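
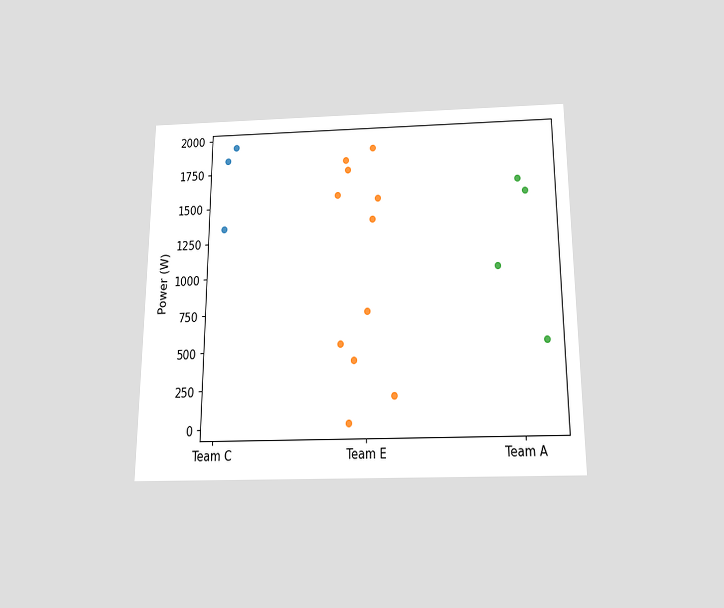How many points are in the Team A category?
The chart is viewed slightly from below. Counting the markers in the Team A column gives 4.

4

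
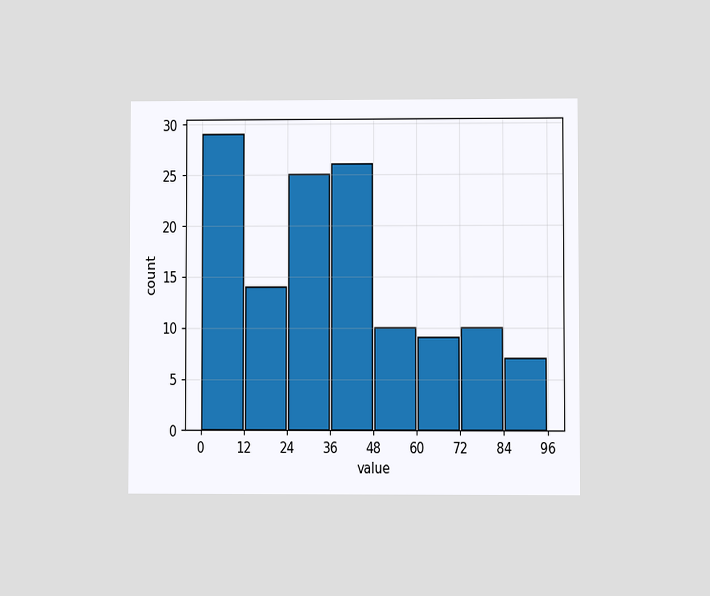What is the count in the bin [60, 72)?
9

The chart is viewed at a slight angle. The [60, 72) bin has height 9.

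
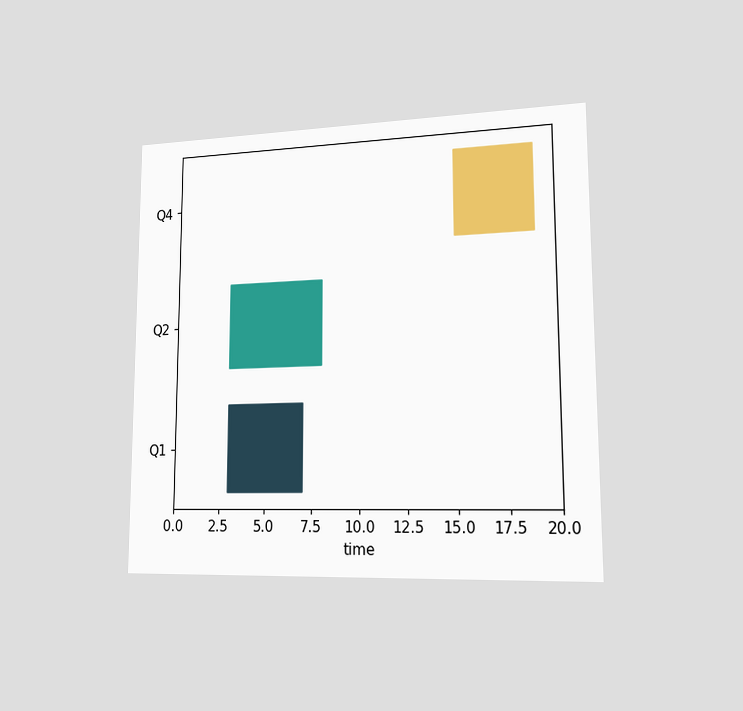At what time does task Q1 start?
The chart is viewed slightly from the right. The Q1 bar begins at t=3.

3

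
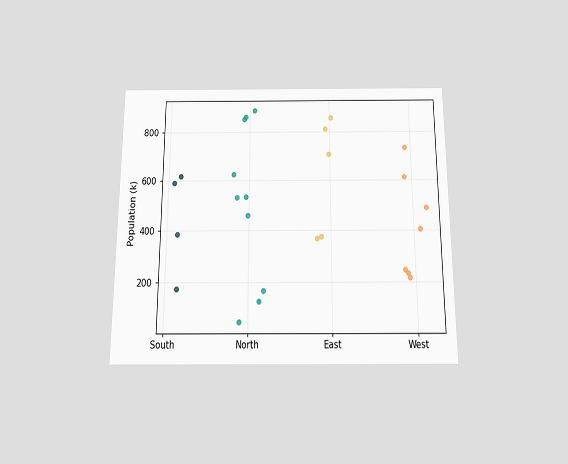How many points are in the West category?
7

The chart is viewed slightly from below. Counting the markers in the West column gives 7.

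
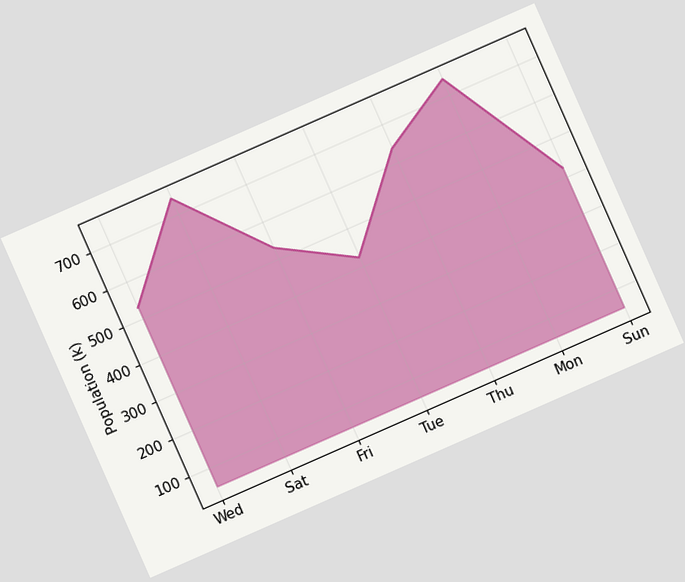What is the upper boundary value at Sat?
The chart is tilted about 24° counter-clockwise. At Sat the upper boundary is at 742k.

742k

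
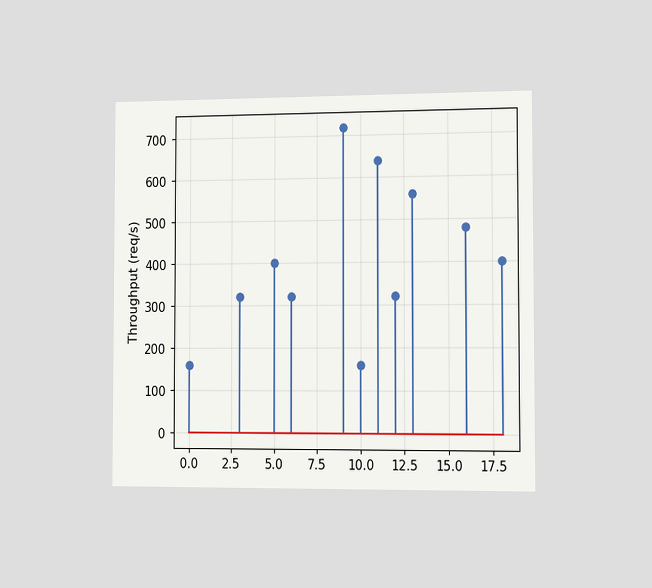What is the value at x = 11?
640req/s

The chart is viewed slightly from the right. The stem at x=11 reaches 640req/s.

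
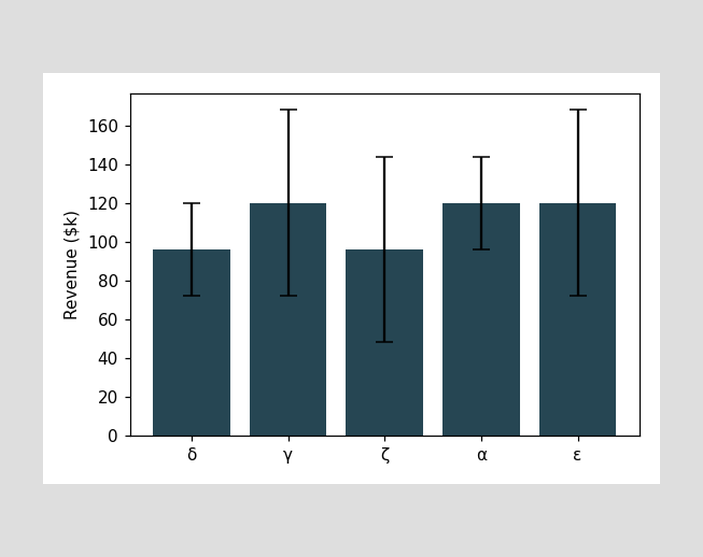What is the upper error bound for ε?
$168k

The ε bar's upper whisker reaches $168k.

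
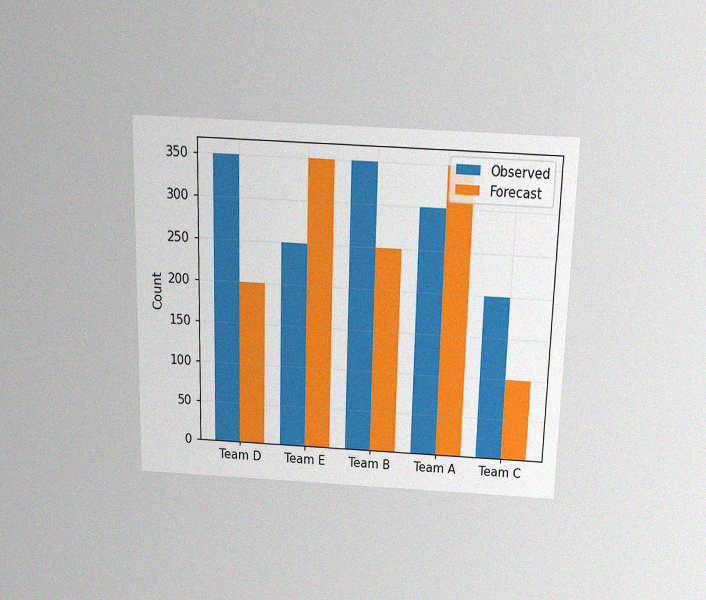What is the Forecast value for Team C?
The chart is viewed slightly from above, with some photo noise. The Forecast bar at Team C reaches 100 on the y-axis.

100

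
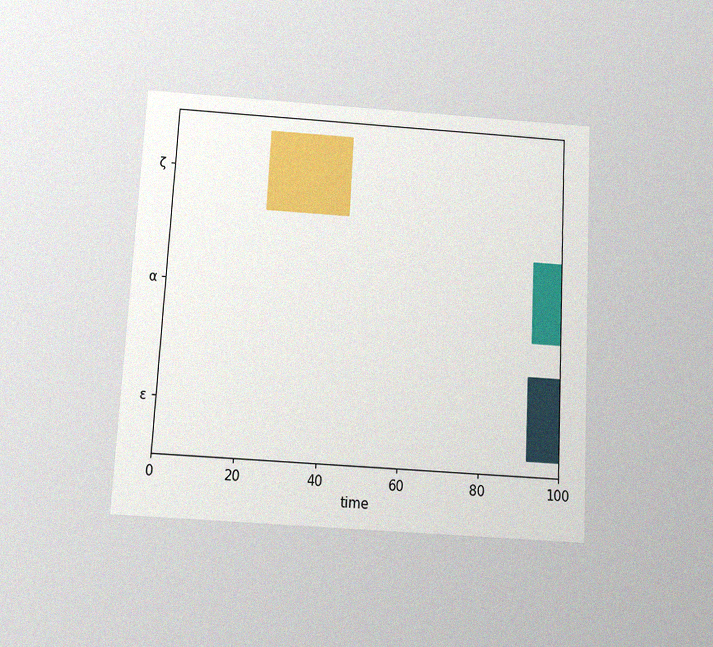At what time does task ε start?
The chart is tilted about 3° clockwise and viewed slightly from below, with some photo noise. The ε bar begins at t=92.

92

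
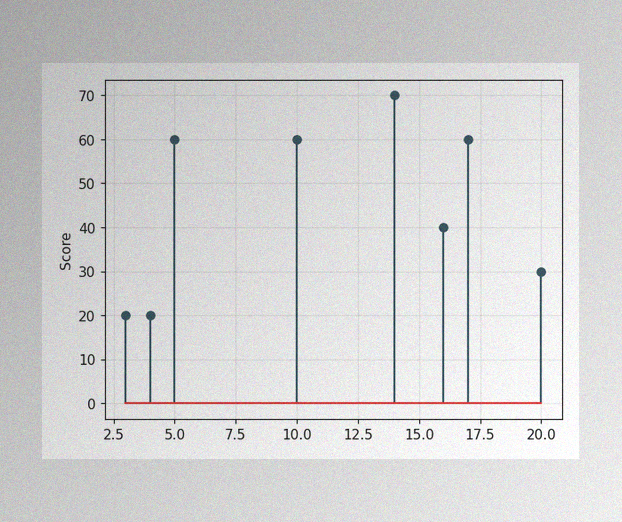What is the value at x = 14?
70

The image has some photo noise and uneven lighting. The stem at x=14 reaches 70.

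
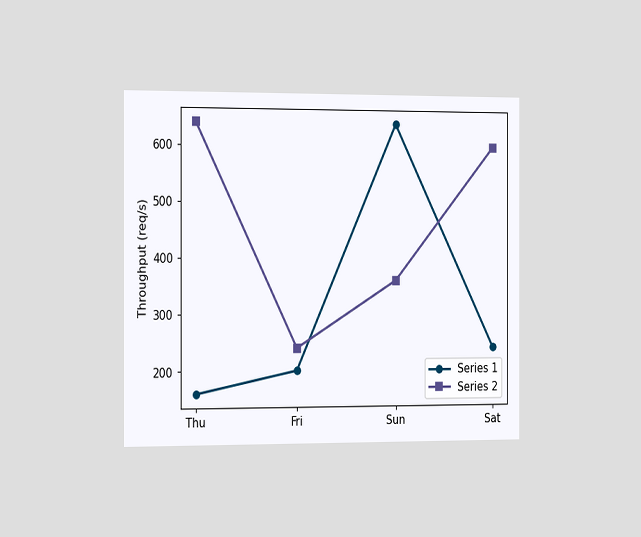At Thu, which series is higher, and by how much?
Series 2, by 480req/s

The chart is viewed slightly from the left. At Thu, Series 2 sits above the other line by 480req/s.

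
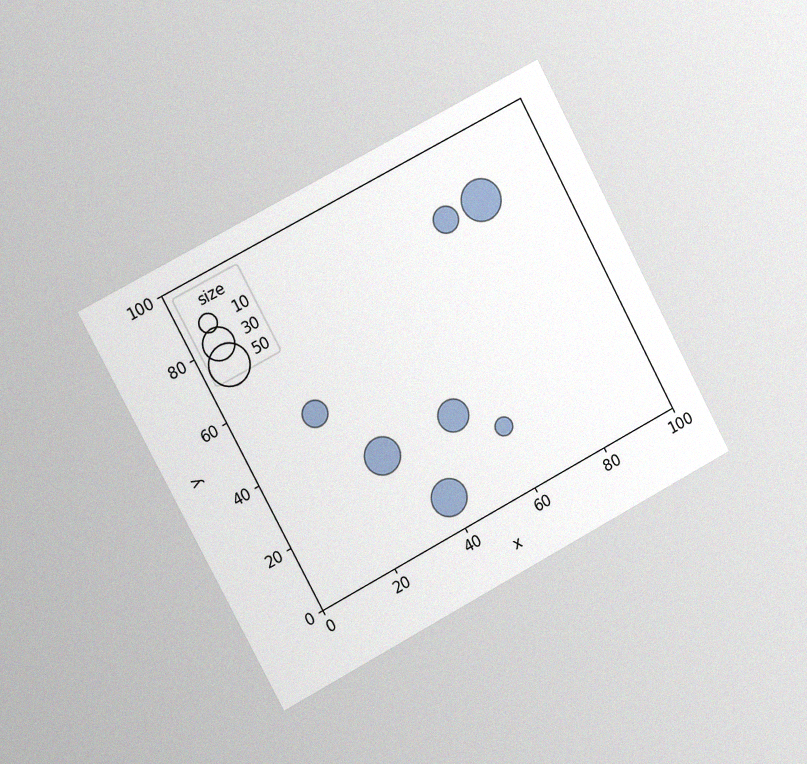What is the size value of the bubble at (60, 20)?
The chart is tilted about 28° counter-clockwise and viewed slightly from the left, with some photo noise. Matching the bubble at (60, 20) against the size legend gives 10.

10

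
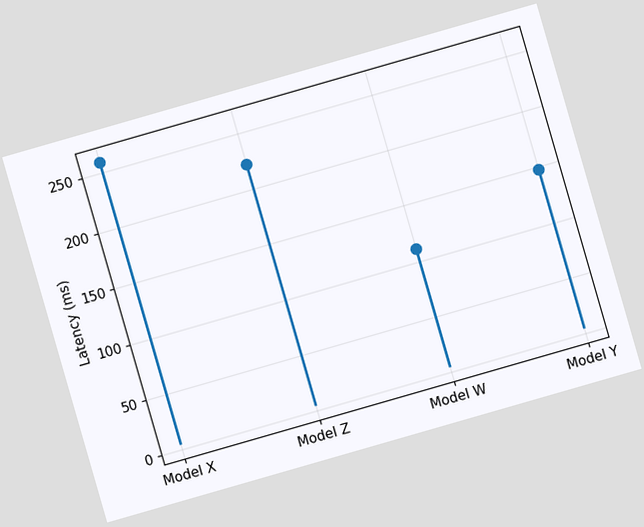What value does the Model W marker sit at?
111ms

The chart is tilted about 16° counter-clockwise. The Model W marker sits at 111ms.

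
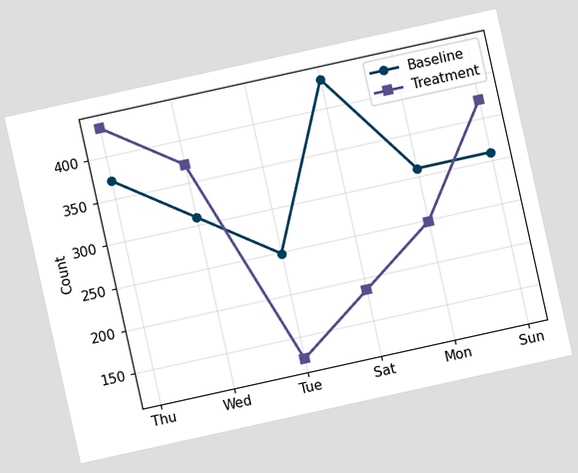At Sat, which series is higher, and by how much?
The chart is tilted about 12° counter-clockwise. At Sat, Baseline sits above the other line by 248.

Baseline, by 248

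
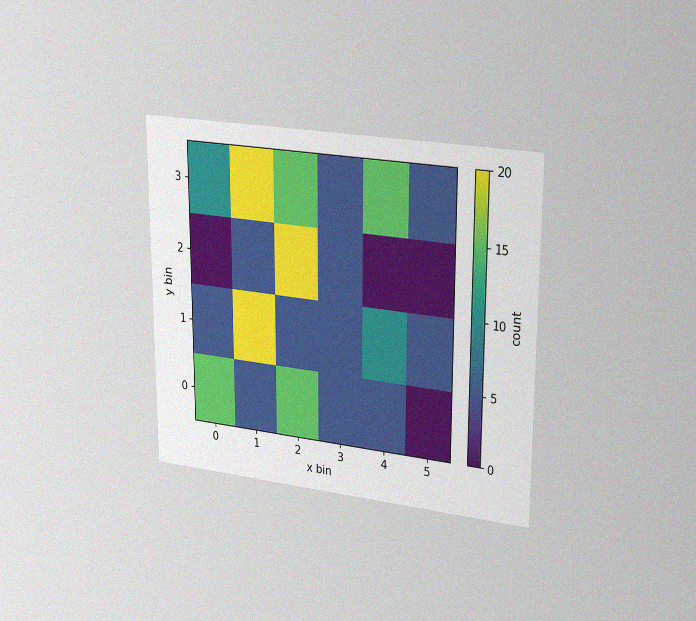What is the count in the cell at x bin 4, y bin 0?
5

The chart is viewed slightly from the right, with some photo noise. Matching the cell (4, 0) against the colorbar gives 5.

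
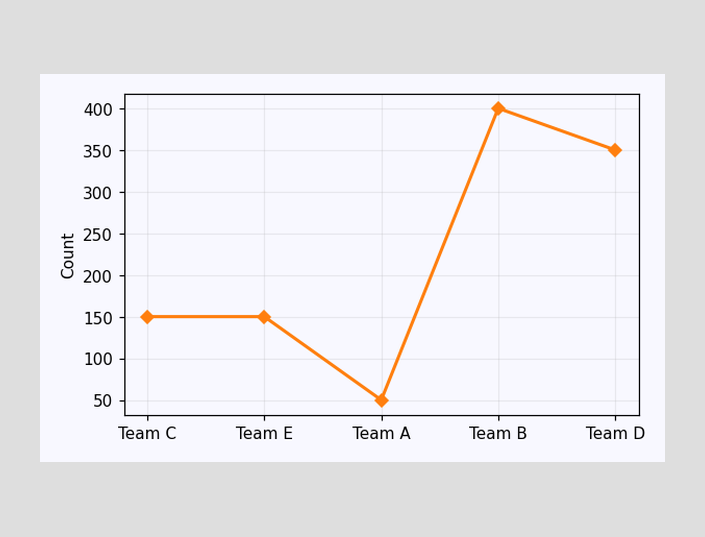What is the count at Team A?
50

At Team A, the line is at 50.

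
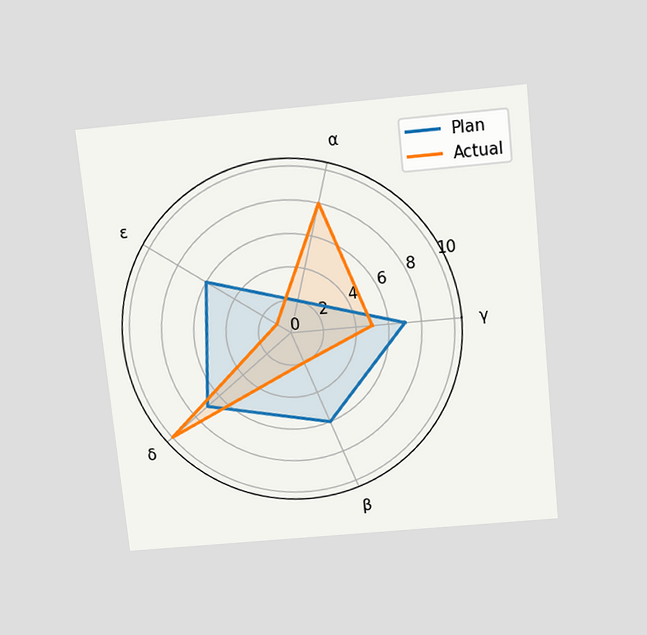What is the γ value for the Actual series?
5

The chart is tilted about 6° counter-clockwise and viewed slightly from above. On the γ axis, Actual reaches 5.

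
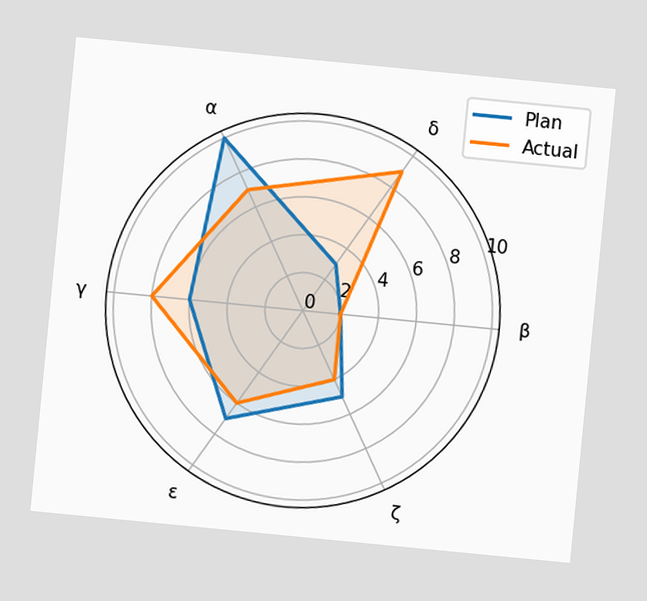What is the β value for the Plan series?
2

The chart is tilted about 6° clockwise. On the β axis, Plan reaches 2.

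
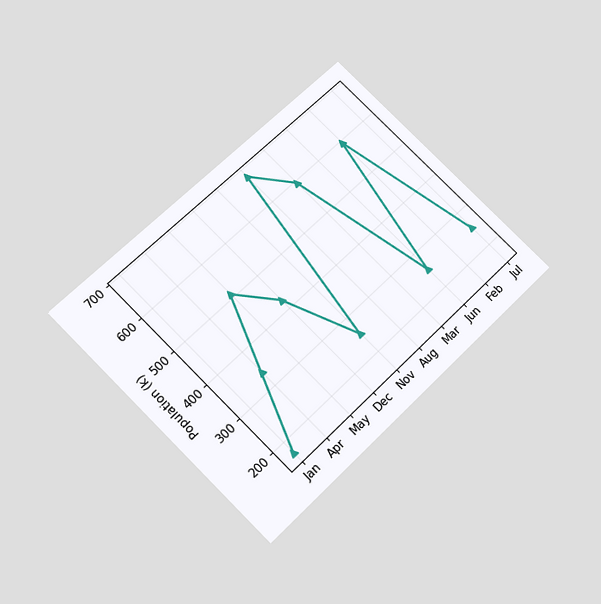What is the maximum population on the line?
The chart is tilted about 45° counter-clockwise and viewed slightly from below. The highest point is at Aug, and reading across to the y-axis gives 680k.

680k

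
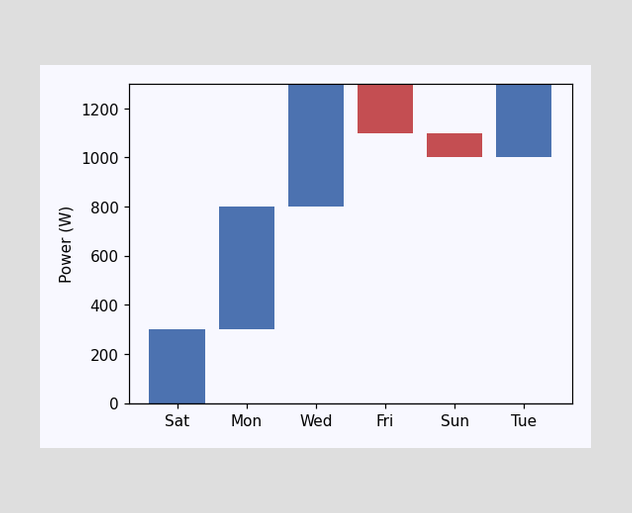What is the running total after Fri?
After Fri the running total reaches 1100W.

1100W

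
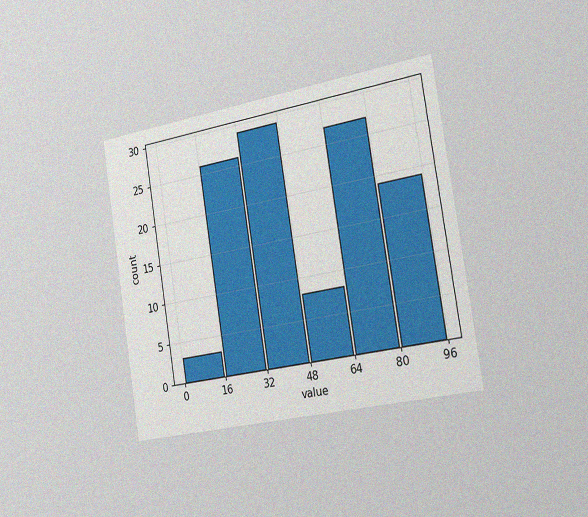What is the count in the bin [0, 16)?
3

The chart is tilted about 9° counter-clockwise and viewed slightly from the right, with some photo noise. The [0, 16) bin has height 3.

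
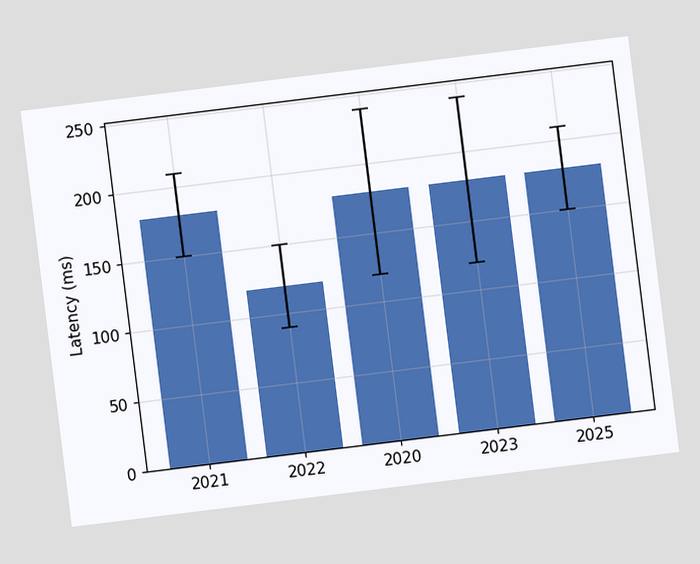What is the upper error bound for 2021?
The chart is tilted about 7° counter-clockwise. The 2021 bar's upper whisker reaches 210ms.

210ms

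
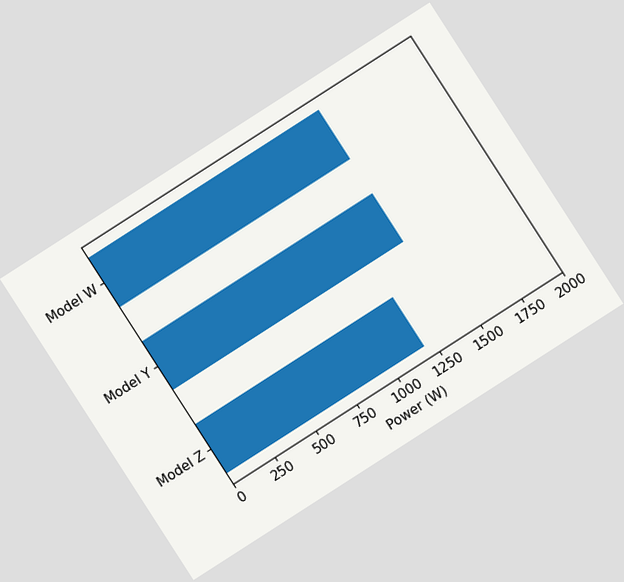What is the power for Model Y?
The chart is tilted about 33° counter-clockwise. Reading along the chart's x-axis, the Model Y bar reaches 1400W.

1400W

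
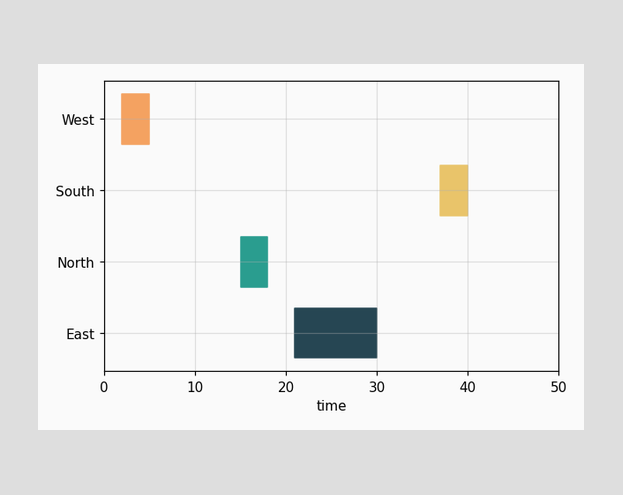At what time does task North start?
15

The North bar begins at t=15.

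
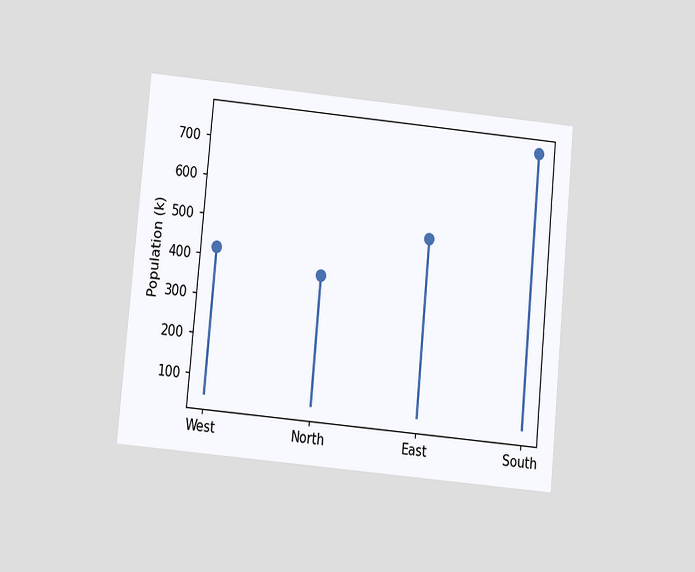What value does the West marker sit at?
420k

The chart is tilted about 5° clockwise and viewed slightly from below. The West marker sits at 420k.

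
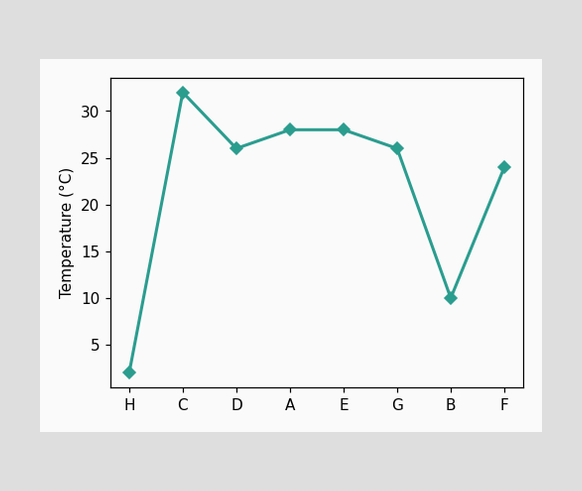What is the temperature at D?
At D, the line is at 26°C.

26°C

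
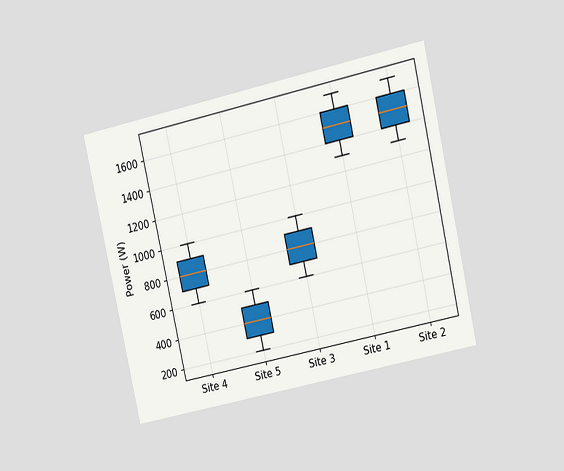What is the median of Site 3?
800W

The chart is tilted about 13° counter-clockwise and viewed at a slight angle. The median line in the Site 3 box sits at 800W.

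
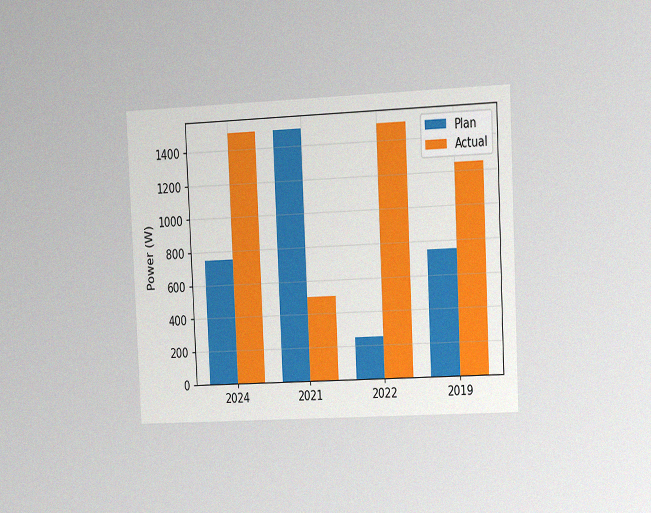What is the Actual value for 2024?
The chart is tilted about 3° counter-clockwise and viewed slightly from the right, with some photo noise. The Actual bar at 2024 reaches 1500W on the y-axis.

1500W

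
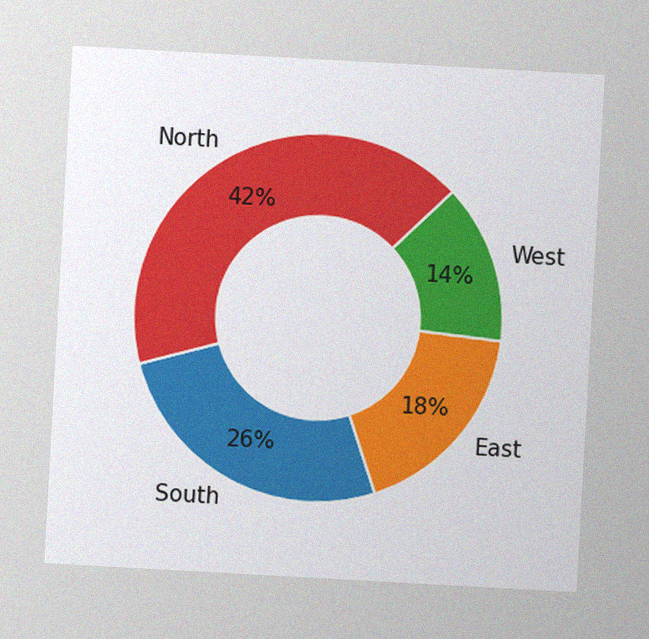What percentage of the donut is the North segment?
The chart is tilted about 3° clockwise, with some photo noise. The North segment takes up 42% of the ring.

42%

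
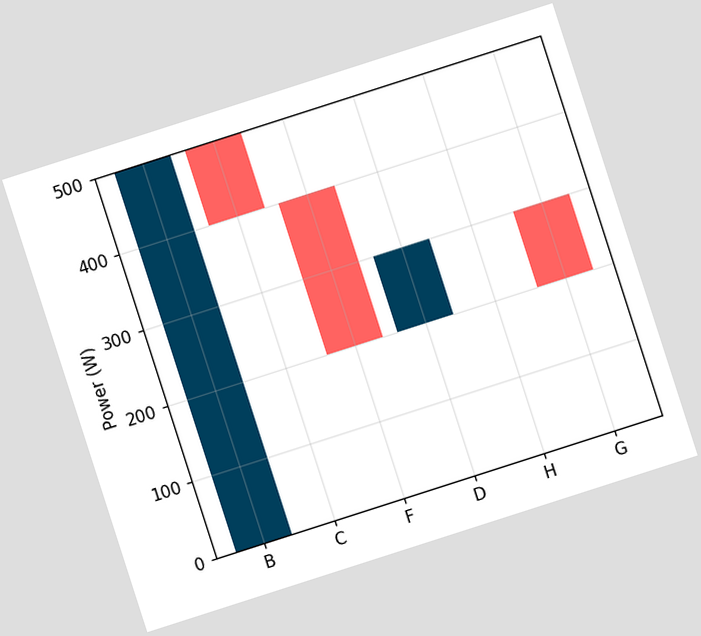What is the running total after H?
The chart is tilted about 18° counter-clockwise. After H the running total reaches 300W.

300W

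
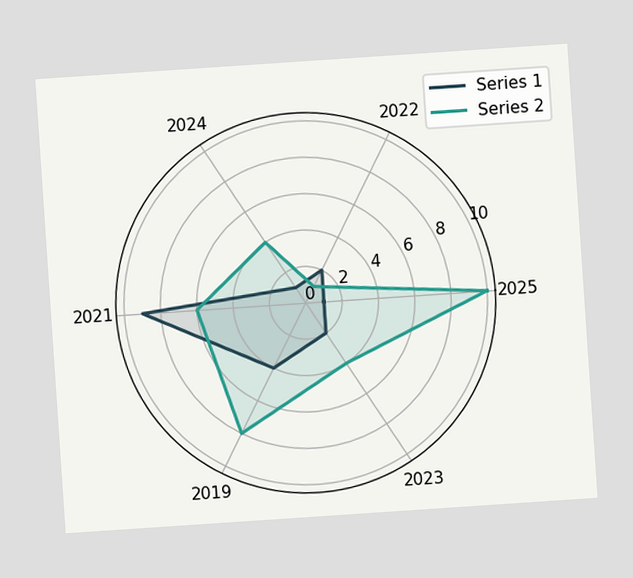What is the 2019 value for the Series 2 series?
The chart is tilted about 4° counter-clockwise. On the 2019 axis, Series 2 reaches 8.

8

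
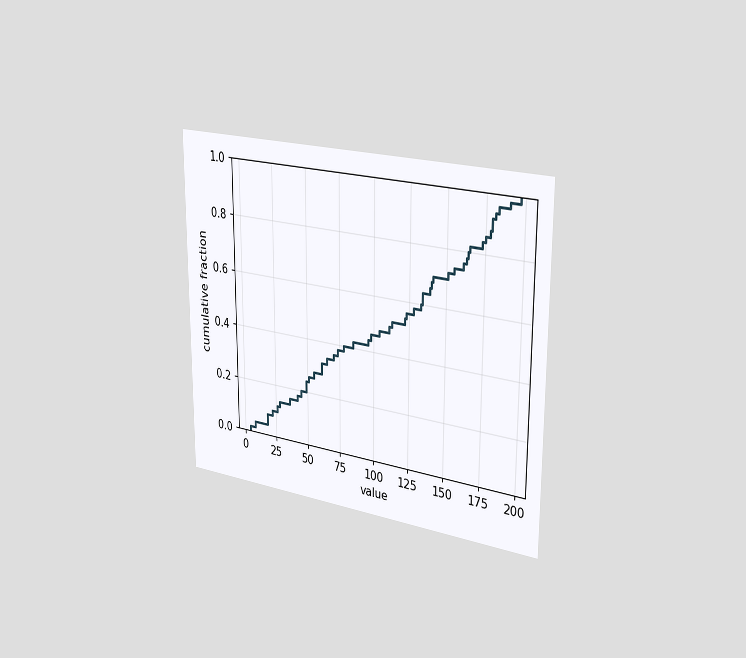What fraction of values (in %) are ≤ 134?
The chart is viewed slightly from the right. At x=134 the ECDF step is at 64%.

64%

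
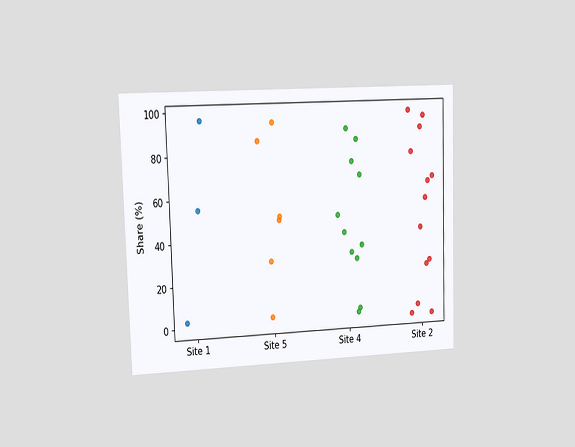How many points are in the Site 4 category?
11

The chart is viewed at a slight angle. Counting the markers in the Site 4 column gives 11.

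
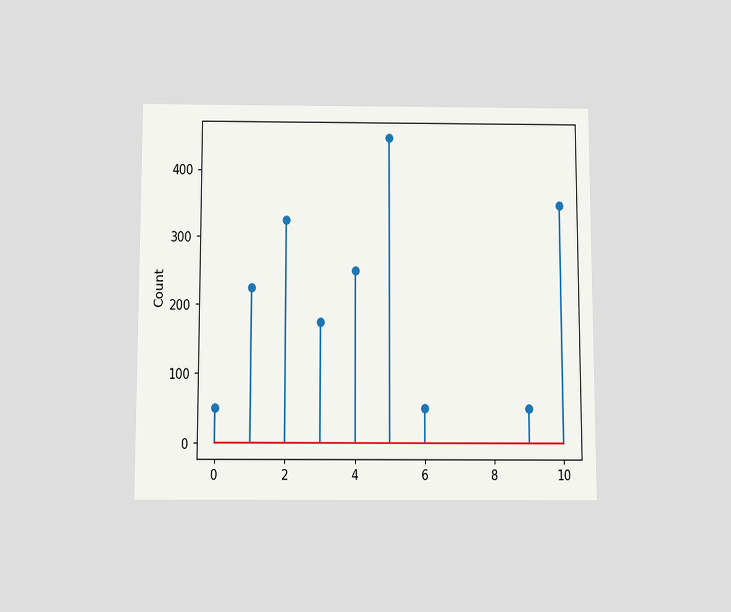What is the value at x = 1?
225

The chart is viewed slightly from below. The stem at x=1 reaches 225.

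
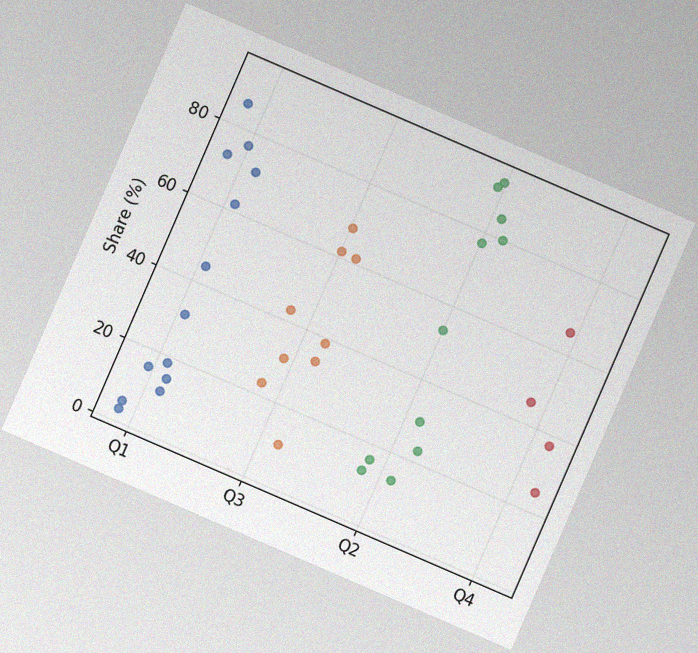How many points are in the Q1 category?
13

The chart is tilted about 23° clockwise, with some photo noise. Counting the markers in the Q1 column gives 13.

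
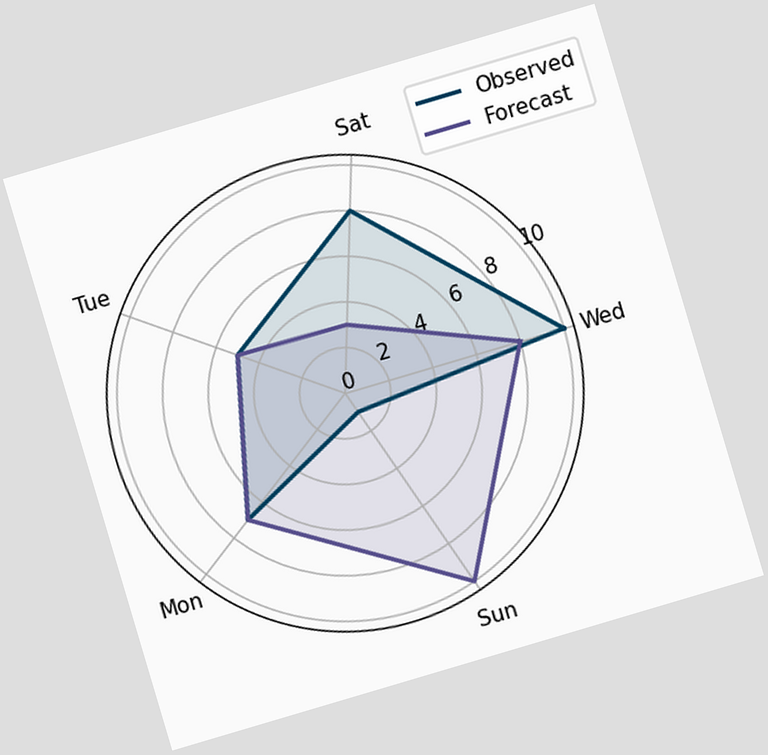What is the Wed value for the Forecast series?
The chart is tilted about 17° counter-clockwise. On the Wed axis, Forecast reaches 8.

8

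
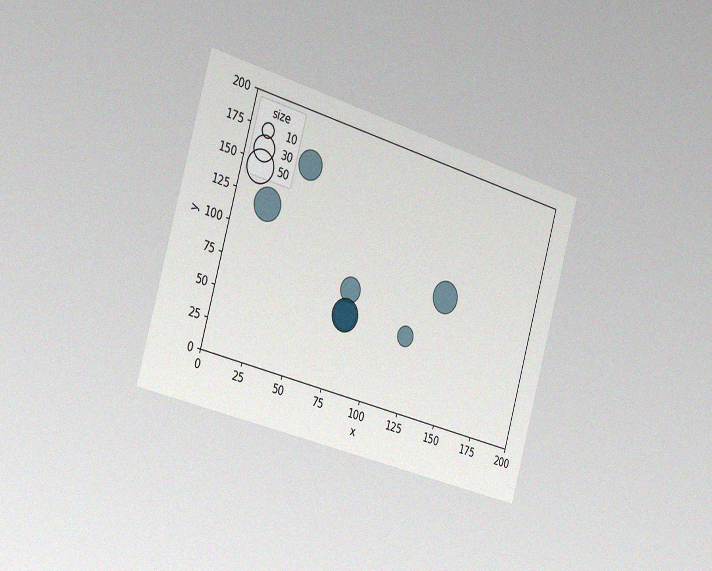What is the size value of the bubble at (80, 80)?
30

The chart is tilted about 16° clockwise and viewed slightly from the left, with some photo noise. Matching the bubble at (80, 80) against the size legend gives 30.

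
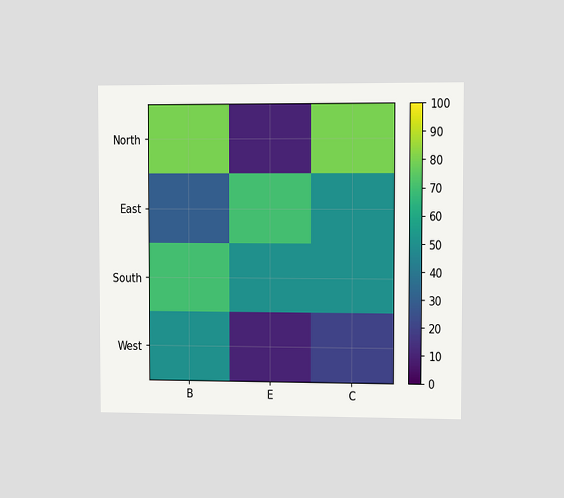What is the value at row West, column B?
50

The chart is viewed slightly from the right. Matching cell (West, B) against the colorbar gives 50.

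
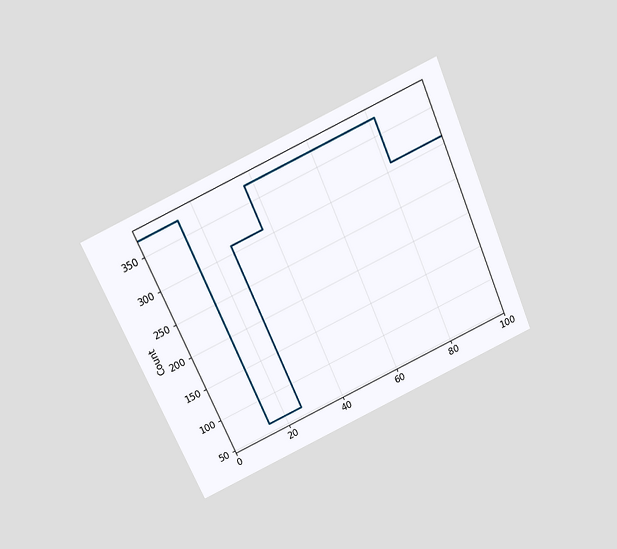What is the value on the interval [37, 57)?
The chart is tilted about 24° counter-clockwise and viewed slightly from above. On [37, 57) the step sits at 372.

372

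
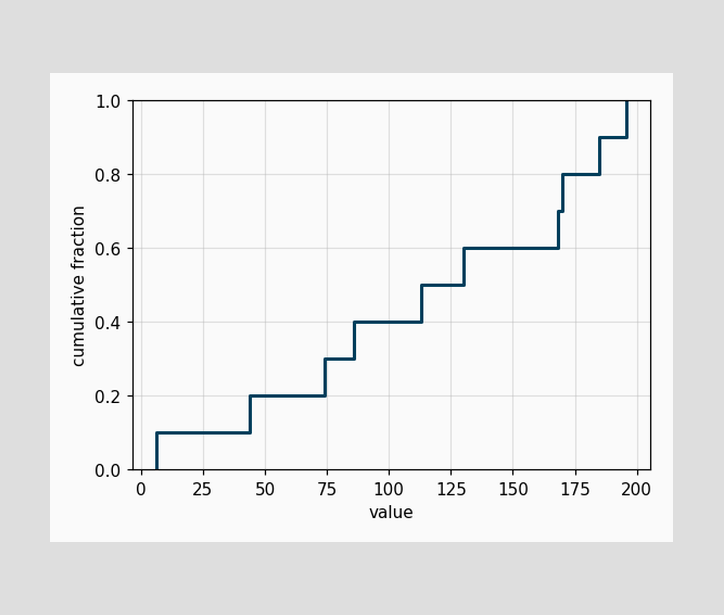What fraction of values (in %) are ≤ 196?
100%

At x=196 the ECDF step is at 100%.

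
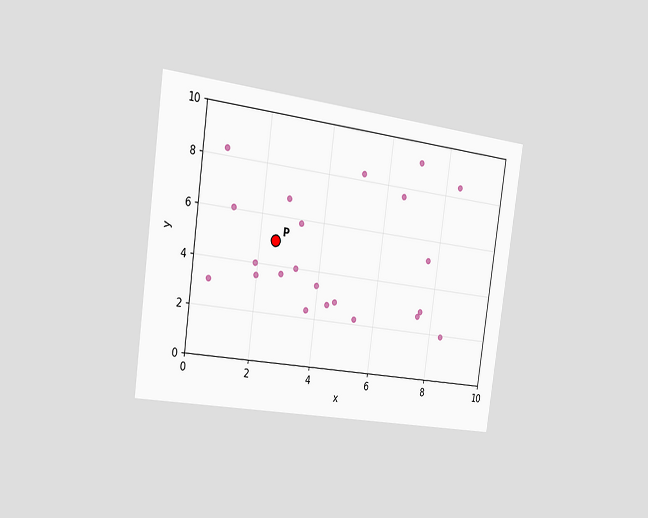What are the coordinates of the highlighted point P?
(2.5, 5)

The chart is tilted about 8° clockwise and viewed slightly from the left. Following the gridlines from P to each axis, P sits at (2.5, 5).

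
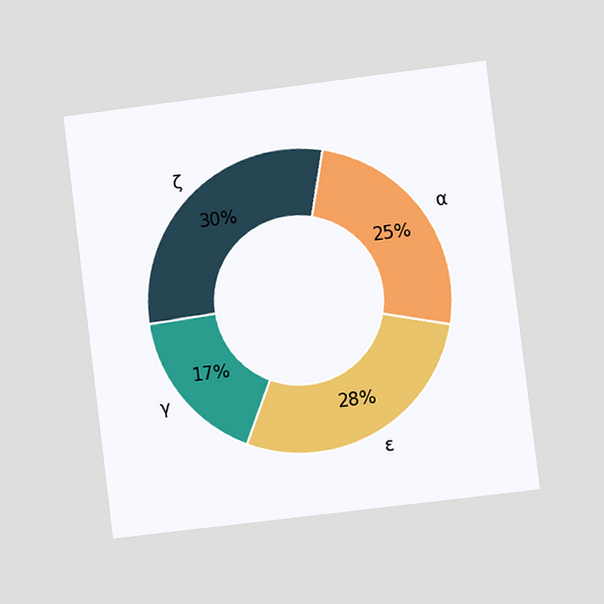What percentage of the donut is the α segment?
25%

The chart is tilted about 7° counter-clockwise and viewed slightly from the right. The α segment takes up 25% of the ring.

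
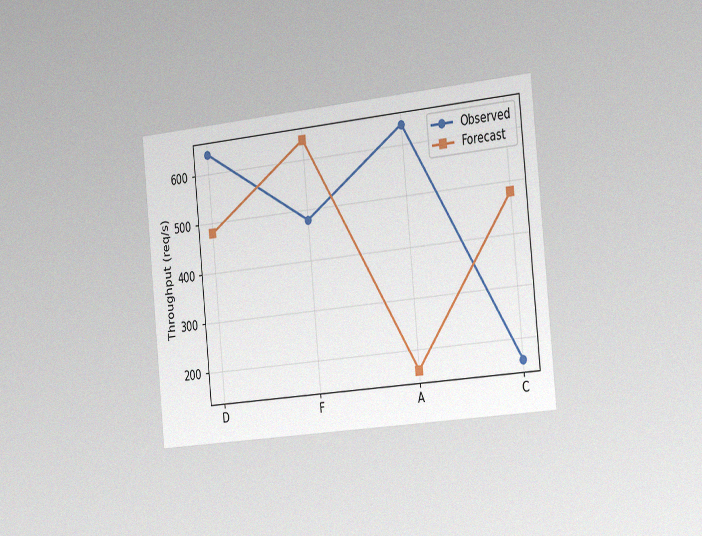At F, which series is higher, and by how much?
Forecast, by 160req/s

The chart is tilted about 6° counter-clockwise and viewed slightly from the right, with some photo noise. At F, Forecast sits above the other line by 160req/s.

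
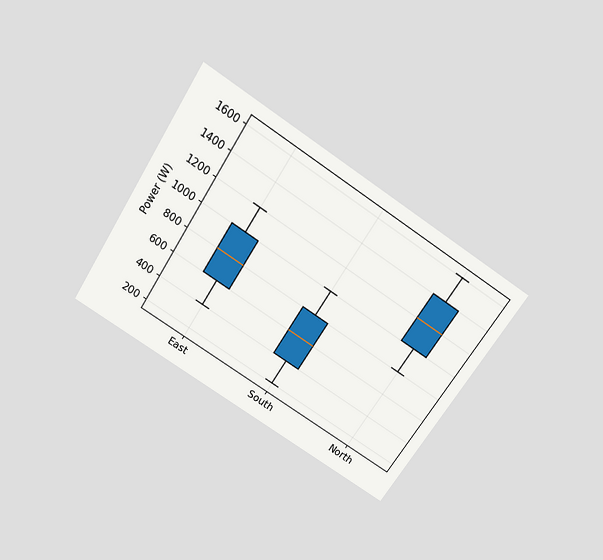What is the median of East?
800W

The chart is tilted about 33° clockwise and viewed slightly from above. The median line in the East box sits at 800W.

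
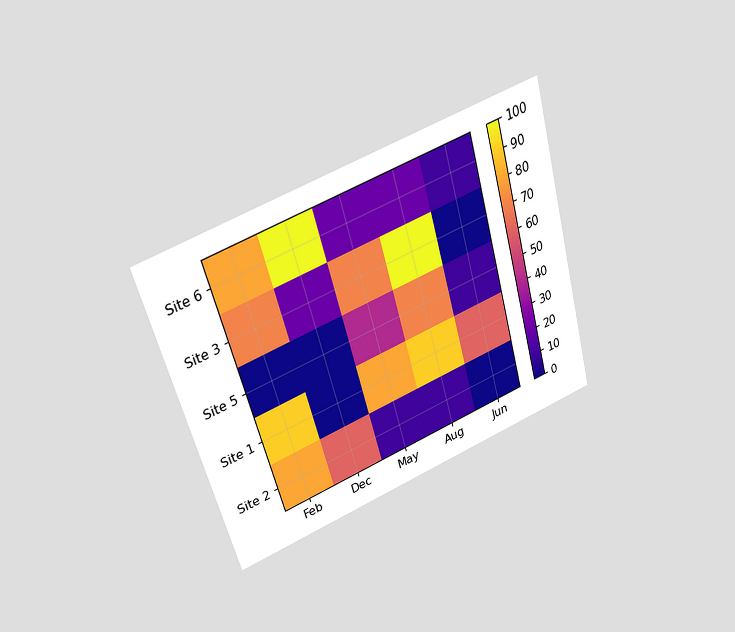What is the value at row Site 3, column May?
The chart is tilted about 16° counter-clockwise and viewed slightly from above. Matching cell (Site 3, May) against the colorbar gives 70.

70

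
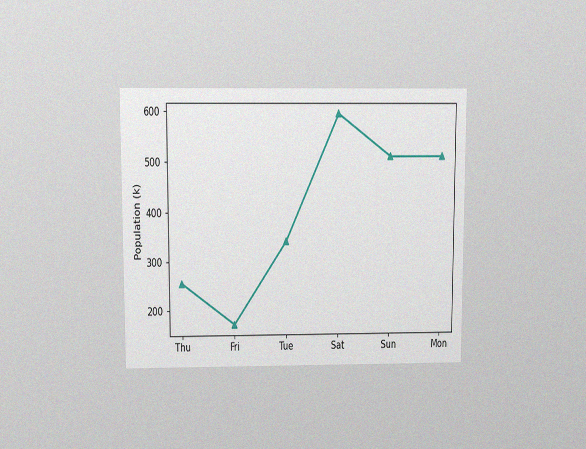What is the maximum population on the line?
The chart is viewed slightly from above, with some photo noise. The highest point is at Sat, and reading across to the y-axis gives 595k.

595k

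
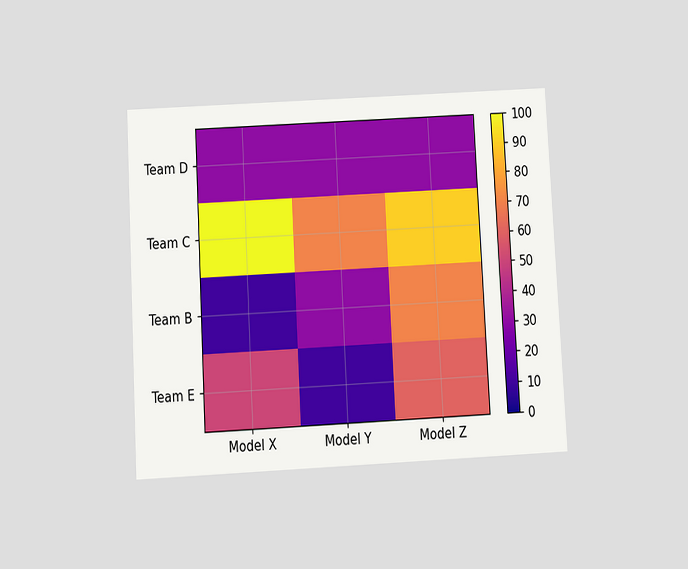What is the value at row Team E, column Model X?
50

The chart is tilted about 3° counter-clockwise and viewed slightly from below. Matching cell (Team E, Model X) against the colorbar gives 50.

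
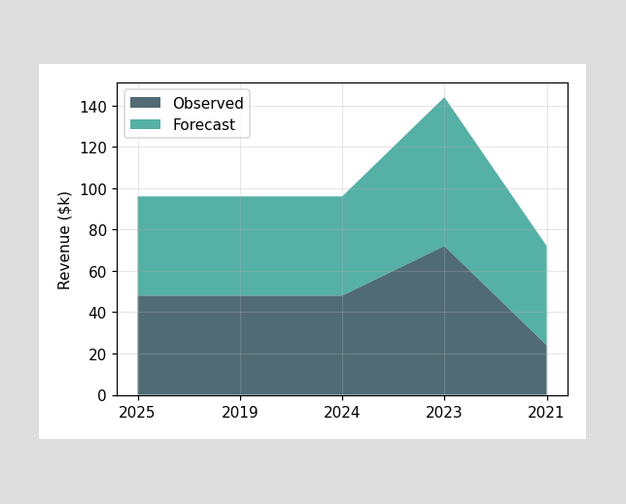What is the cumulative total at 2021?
The stacked total at 2021 reaches $72k.

$72k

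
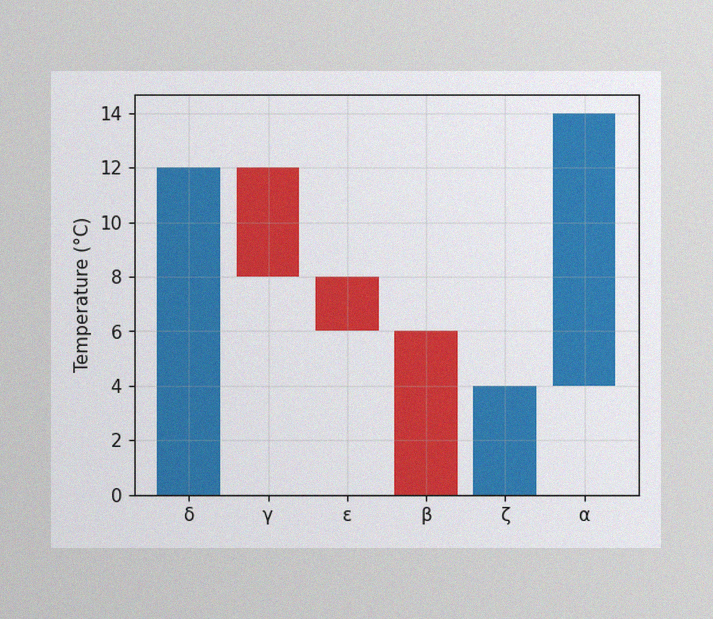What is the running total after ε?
6°C

The image has some photo noise and uneven lighting. After ε the running total reaches 6°C.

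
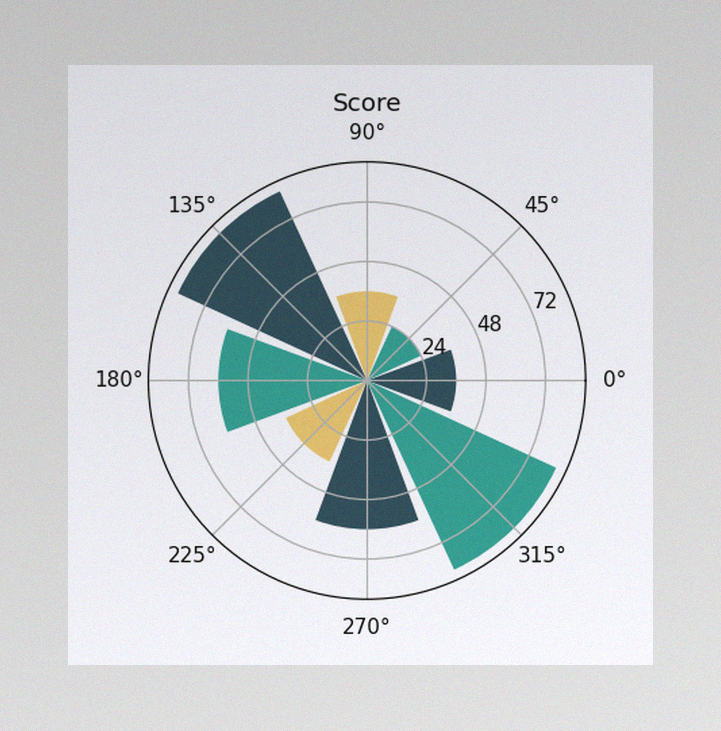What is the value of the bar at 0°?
36

The image has some photo noise and uneven lighting. The bar at 0° reaches 36 on the radial axis.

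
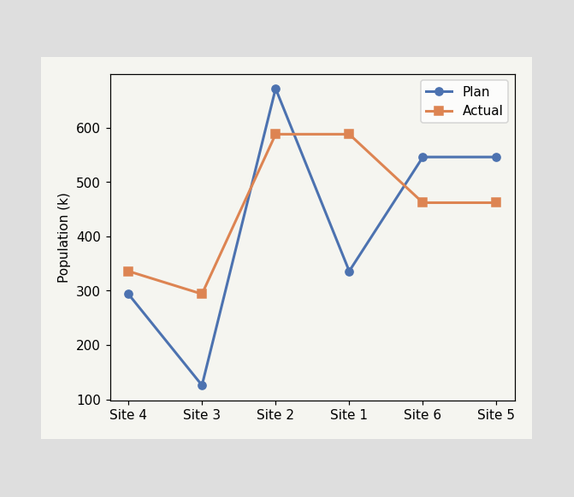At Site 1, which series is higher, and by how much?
At Site 1, Actual sits above the other line by 252k.

Actual, by 252k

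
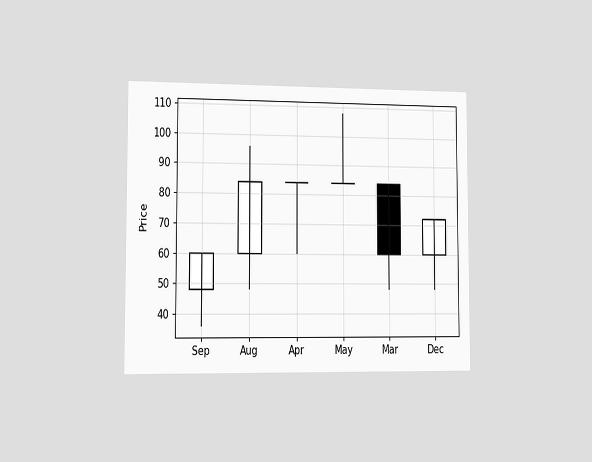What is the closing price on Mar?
60

The chart is viewed slightly from the left. The Mar candle closes at 60.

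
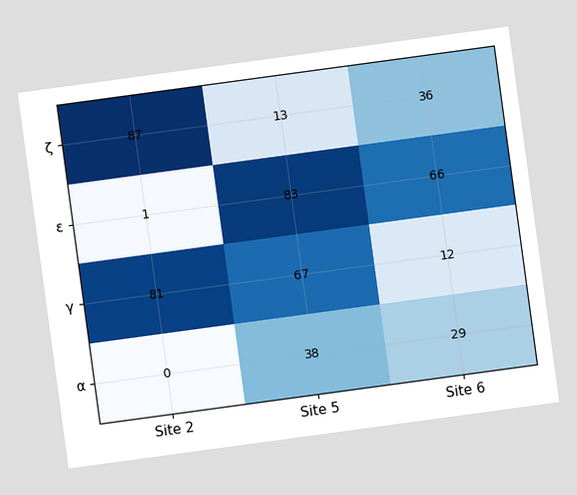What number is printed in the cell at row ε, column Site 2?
The chart is tilted about 8° counter-clockwise. The (ε, Site 2) cell reads 1.

1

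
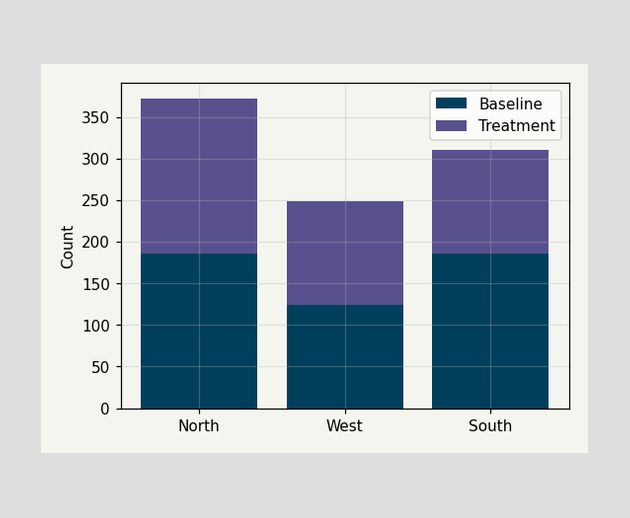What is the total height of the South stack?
The South stack's top reaches 310 on the y-axis.

310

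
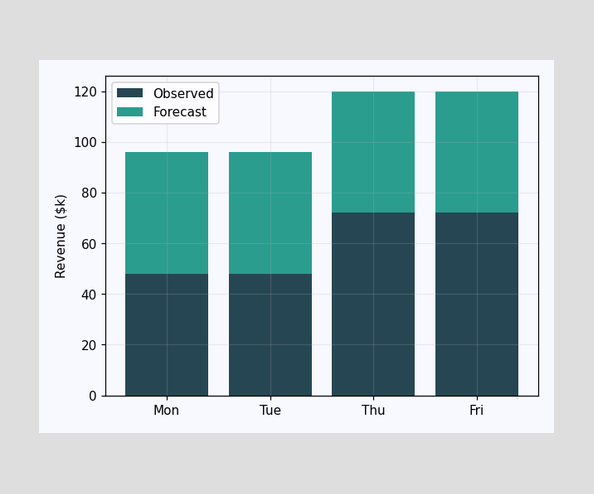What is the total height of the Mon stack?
The Mon stack's top reaches $96k on the y-axis.

$96k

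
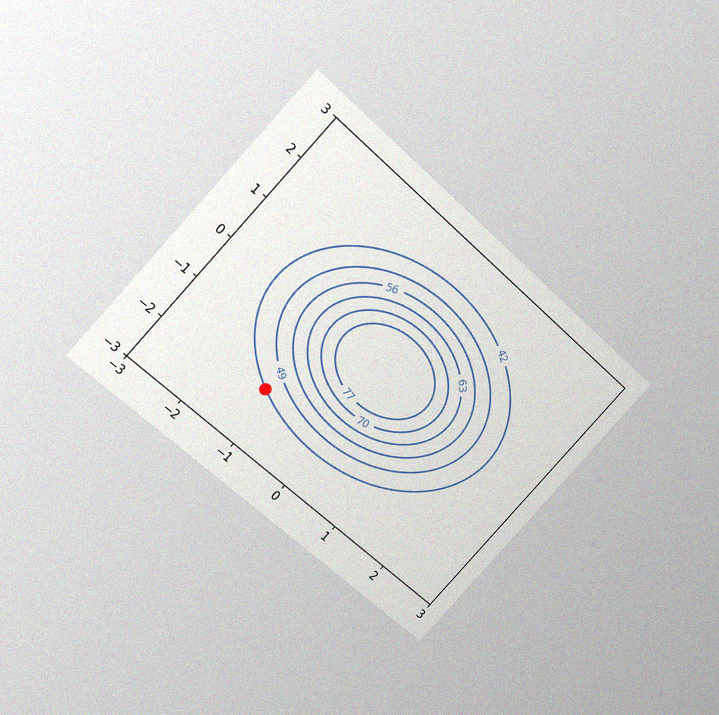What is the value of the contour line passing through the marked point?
42

The chart is tilted about 43° clockwise and viewed slightly from above, with some photo noise. The marked point sits on the contour labelled 42.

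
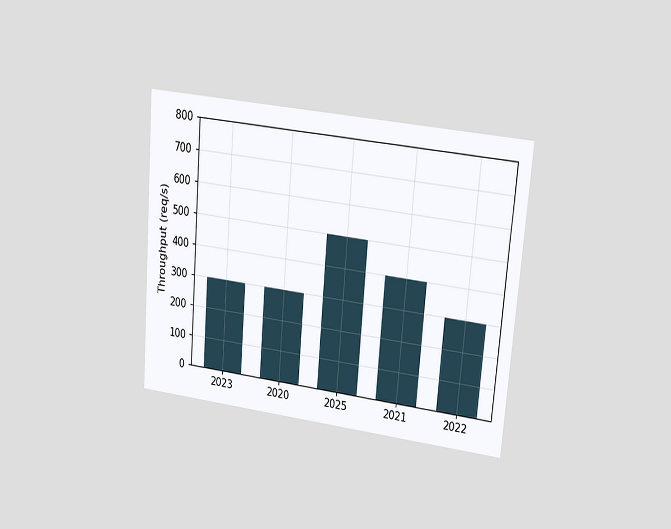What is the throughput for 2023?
The chart is tilted about 5° clockwise and viewed at a slight angle. Reading along the chart's y-axis, the 2023 bar reaches 300req/s.

300req/s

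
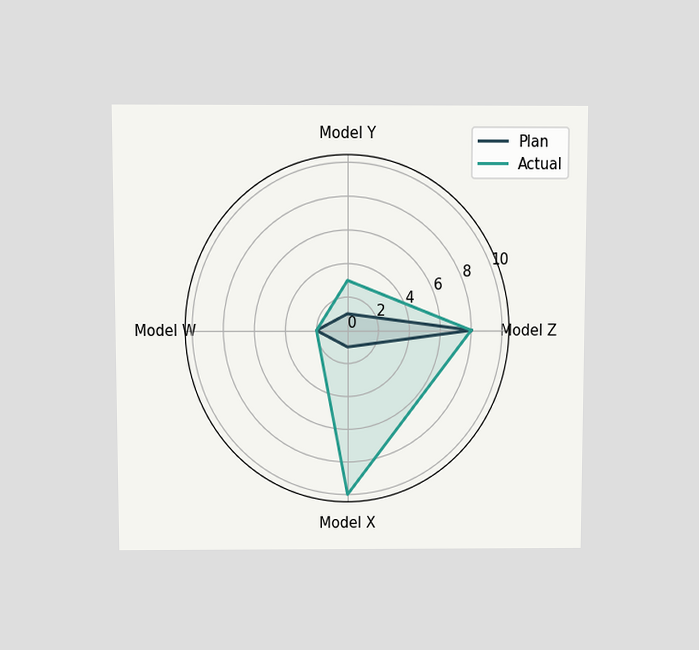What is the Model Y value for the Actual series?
The chart is viewed at a slight angle. On the Model Y axis, Actual reaches 3.

3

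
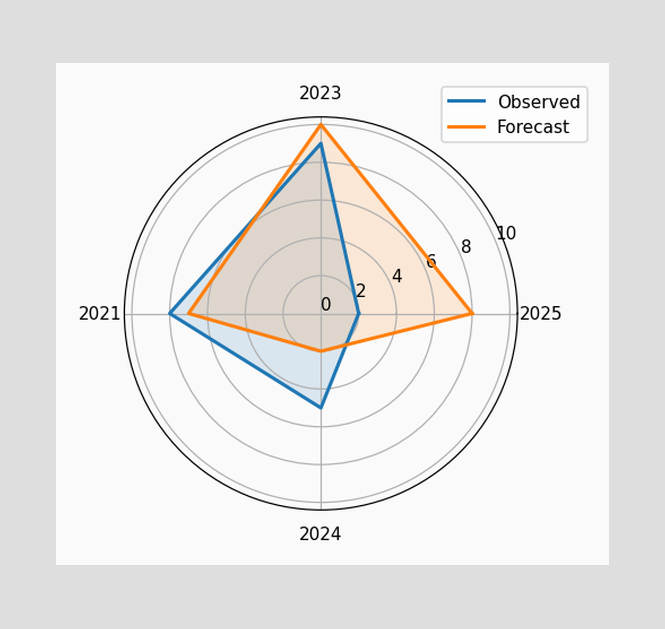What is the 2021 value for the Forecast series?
7

On the 2021 axis, Forecast reaches 7.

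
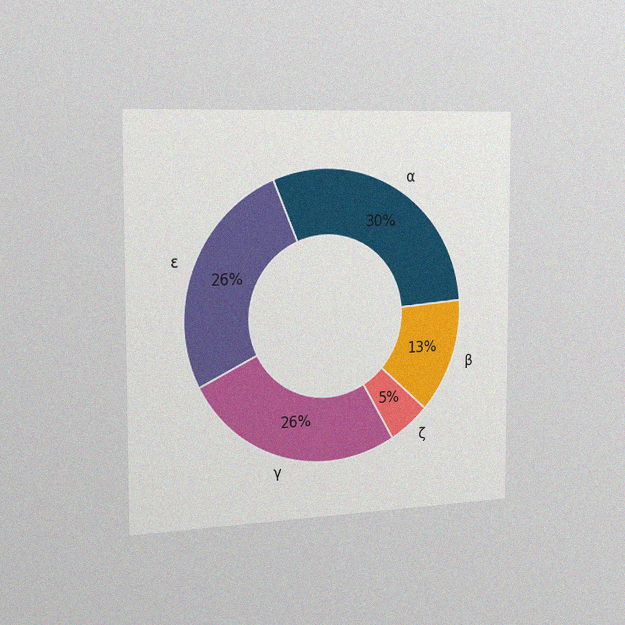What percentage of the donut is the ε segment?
26%

The chart is viewed slightly from the left, with some photo noise. The ε segment takes up 26% of the ring.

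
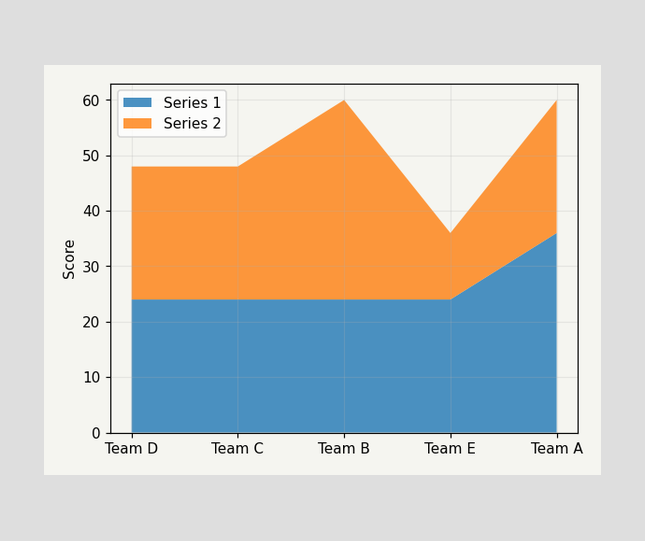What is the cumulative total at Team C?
The stacked total at Team C reaches 48.

48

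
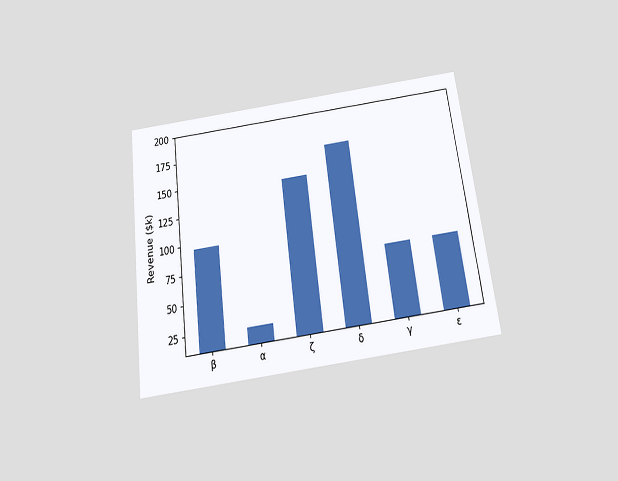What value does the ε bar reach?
$72k

The chart is tilted about 7° counter-clockwise and viewed slightly from below. Reading along the chart's y-axis, the ε bar reaches $72k.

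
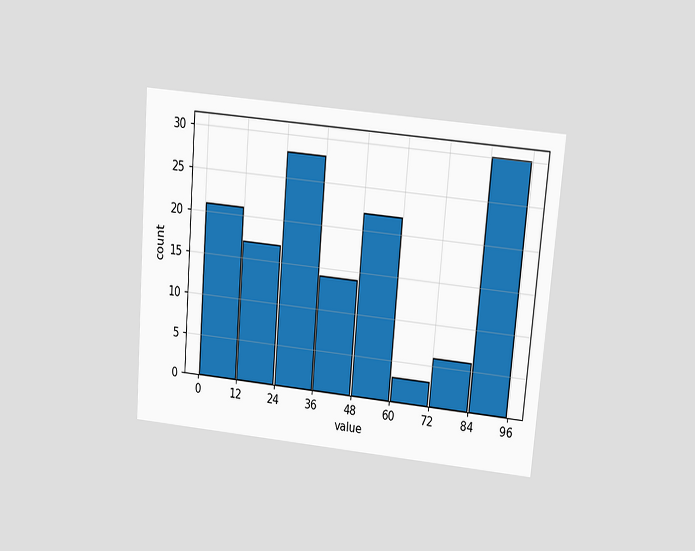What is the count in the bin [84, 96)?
30

The chart is tilted about 5° clockwise and viewed slightly from above. The [84, 96) bin has height 30.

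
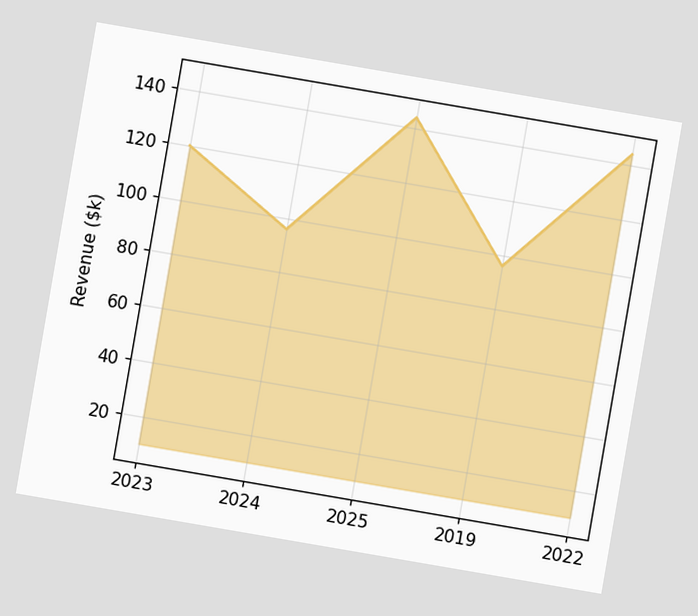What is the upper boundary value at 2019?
The chart is tilted about 10° clockwise. At 2019 the upper boundary is at $96k.

$96k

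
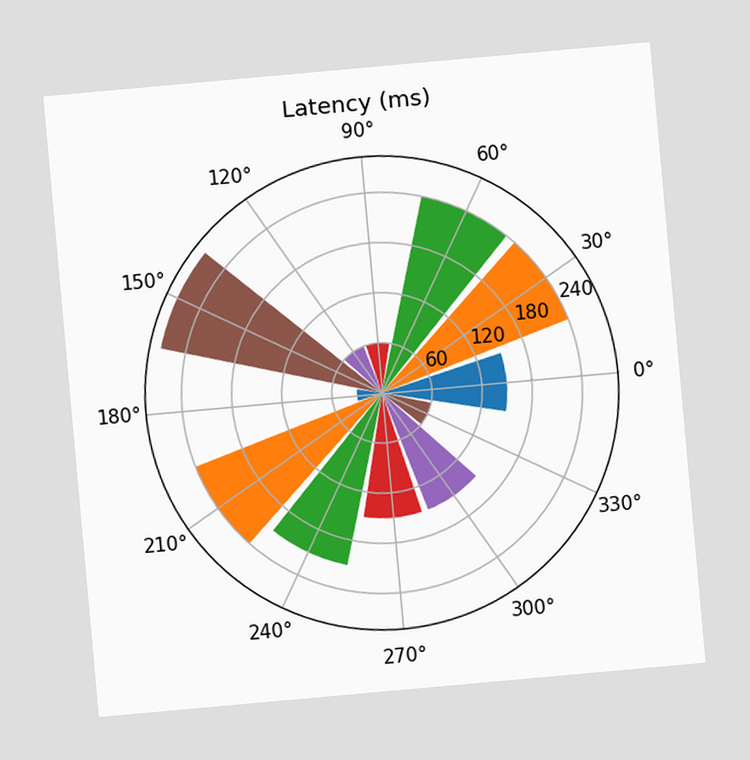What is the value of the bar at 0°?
The chart is tilted about 5° counter-clockwise. The bar at 0° reaches 150ms on the radial axis.

150ms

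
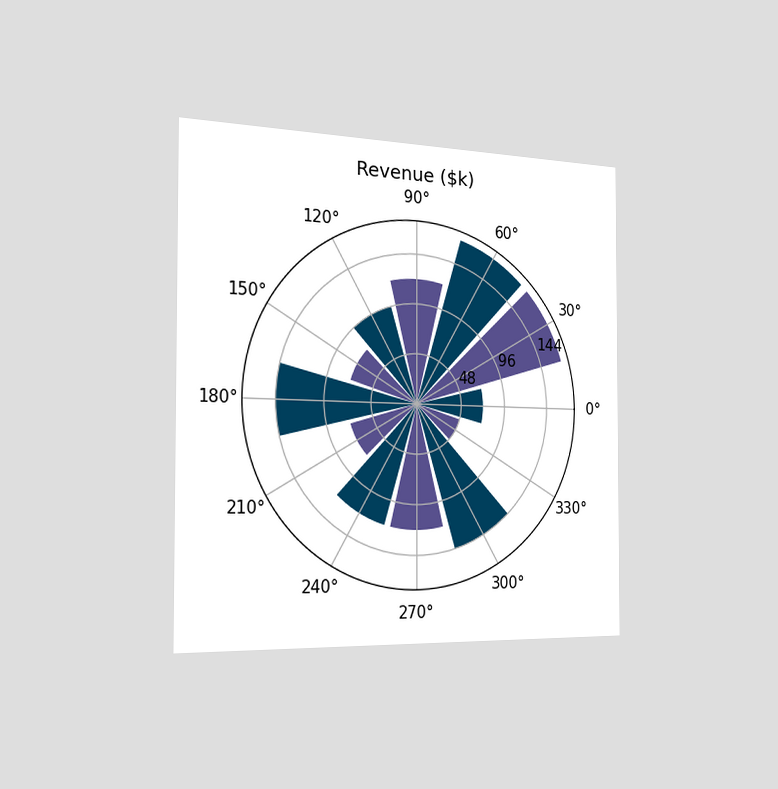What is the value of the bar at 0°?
The chart is viewed slightly from the left. The bar at 0° reaches $72k on the radial axis.

$72k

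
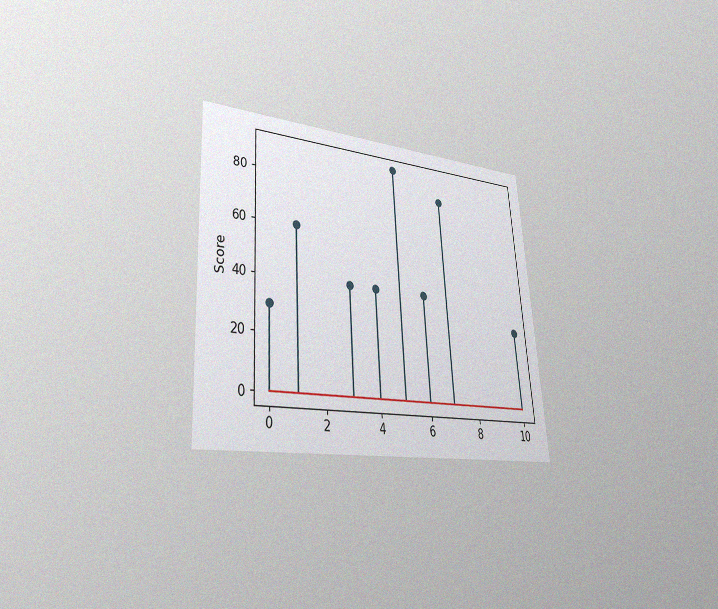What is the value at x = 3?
The chart is tilted about 4° counter-clockwise and viewed slightly from the left, with some photo noise. The stem at x=3 reaches 40.

40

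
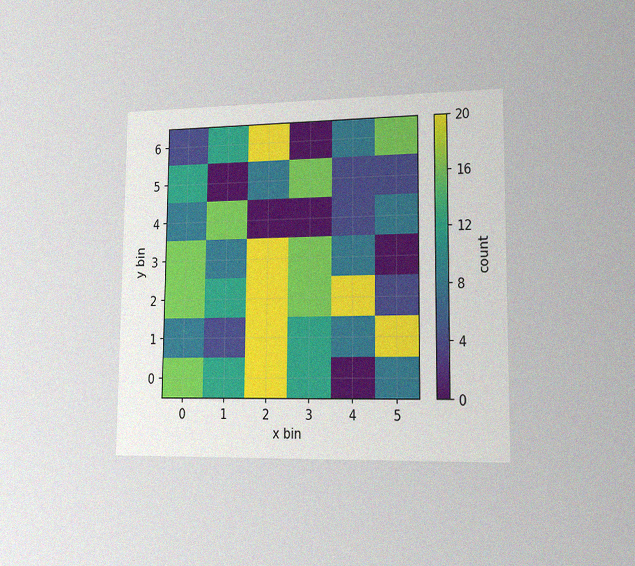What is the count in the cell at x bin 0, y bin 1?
The chart is viewed slightly from the right, with some photo noise. Matching the cell (0, 1) against the colorbar gives 8.

8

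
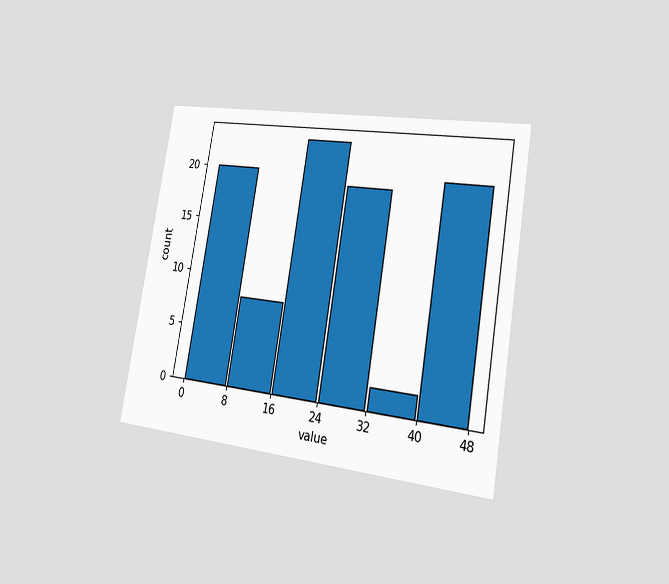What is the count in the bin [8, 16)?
The chart is tilted about 10° clockwise and viewed slightly from the right. The [8, 16) bin has height 8.

8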